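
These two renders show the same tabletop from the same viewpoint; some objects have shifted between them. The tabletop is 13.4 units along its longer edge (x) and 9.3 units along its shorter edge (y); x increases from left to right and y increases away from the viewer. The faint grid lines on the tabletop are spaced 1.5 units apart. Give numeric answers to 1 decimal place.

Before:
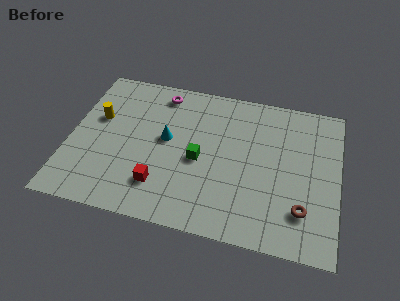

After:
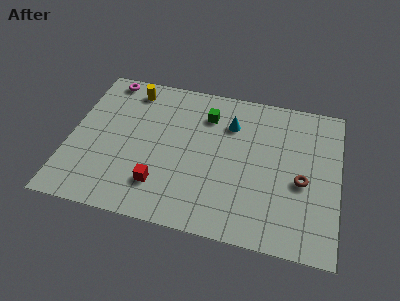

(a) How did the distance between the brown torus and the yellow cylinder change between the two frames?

-1.3

Before: roughly 10.9 units apart; after: 9.6. That's 1.3 units closer together.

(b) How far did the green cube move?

2.9

From (6.5, 4.2) to (6.7, 7.1), the green cube covered √(0.2² + 2.9²) ≈ 2.9 units.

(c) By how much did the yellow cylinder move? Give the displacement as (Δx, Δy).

(1.5, 2.2)

From the two frames, the yellow cylinder sits at roughly (1.3, 5.7) before and (2.8, 7.9) after.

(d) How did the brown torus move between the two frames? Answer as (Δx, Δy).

(-0.1, 1.7)

The brown torus started near (11.7, 2.3) and ended near (11.6, 4.0).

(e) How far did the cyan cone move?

3.5

From (4.8, 5.1) to (7.9, 6.8), the cyan cone covered √(3.1² + 1.7²) ≈ 3.5 units.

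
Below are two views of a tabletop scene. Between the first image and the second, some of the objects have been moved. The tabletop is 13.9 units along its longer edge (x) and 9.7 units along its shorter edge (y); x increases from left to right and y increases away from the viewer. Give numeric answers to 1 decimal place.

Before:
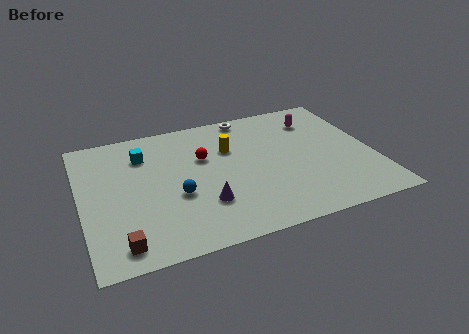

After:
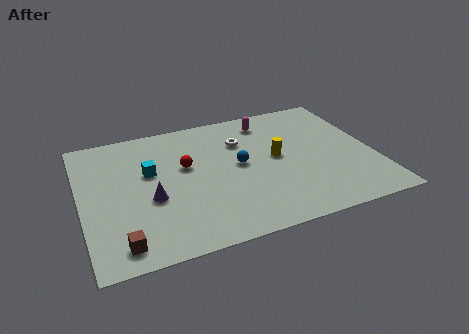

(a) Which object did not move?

the brown cube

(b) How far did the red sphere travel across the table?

1.0

From (5.9, 6.2) to (5.0, 5.8), the red sphere covered √(0.9² + 0.4²) ≈ 1.0 units.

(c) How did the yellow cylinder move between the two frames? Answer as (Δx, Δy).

(2.1, -1.4)

The yellow cylinder was at about (7.2, 6.5) and moved to about (9.3, 5.1).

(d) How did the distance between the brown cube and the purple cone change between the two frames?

-1.2

They were about 4.3 units apart before and 3.1 after — 1.2 units closer together.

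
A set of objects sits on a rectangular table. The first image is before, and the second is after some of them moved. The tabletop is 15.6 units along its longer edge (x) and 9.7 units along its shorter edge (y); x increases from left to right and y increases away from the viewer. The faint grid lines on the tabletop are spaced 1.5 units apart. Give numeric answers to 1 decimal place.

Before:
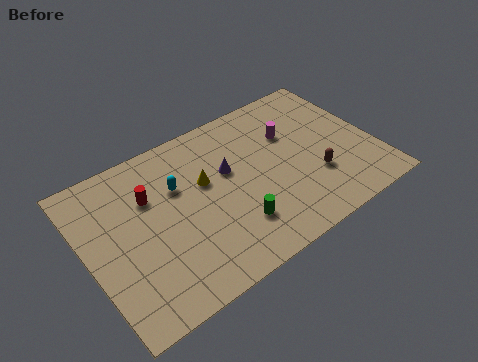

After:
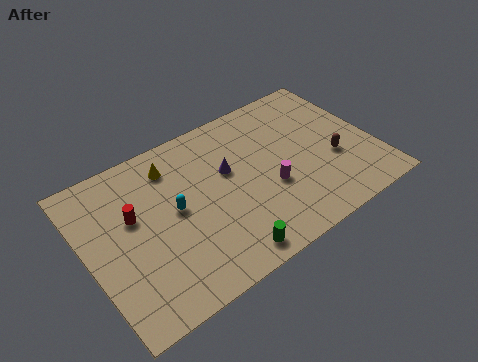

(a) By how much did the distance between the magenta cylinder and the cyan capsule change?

-1.1

The distance was about 6.3 in the first image and 5.2 in the second, so they moved 1.1 units closer together.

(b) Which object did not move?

the purple cone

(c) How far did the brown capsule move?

1.3

The brown capsule moved from about (12.1, 3.1) to (13.3, 3.7), a distance of √(1.2² + 0.6²) ≈ 1.3.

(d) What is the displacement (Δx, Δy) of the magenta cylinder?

(-1.7, -2.8)

The magenta cylinder was at about (11.4, 6.5) and moved to about (9.7, 3.7).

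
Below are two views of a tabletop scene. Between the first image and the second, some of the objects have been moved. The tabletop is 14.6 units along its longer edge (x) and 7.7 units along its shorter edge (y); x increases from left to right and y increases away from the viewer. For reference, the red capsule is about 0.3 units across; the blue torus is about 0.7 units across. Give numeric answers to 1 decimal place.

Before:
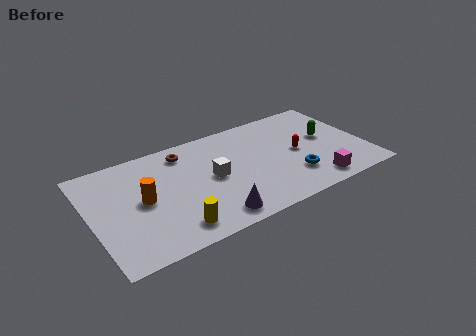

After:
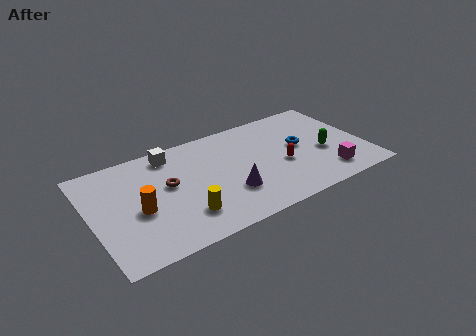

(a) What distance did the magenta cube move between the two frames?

0.9

The magenta cube moved from about (11.5, 1.1) to (12.3, 1.5), a distance of √(0.8² + 0.4²) ≈ 0.9.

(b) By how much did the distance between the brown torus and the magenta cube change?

+0.5

The distance was about 8.2 in the first image and 8.7 in the second, so they moved 0.5 units further apart.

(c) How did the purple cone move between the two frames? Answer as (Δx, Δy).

(1.1, 1.3)

From the two frames, the purple cone sits at roughly (6.0, 1.1) before and (7.1, 2.4) after.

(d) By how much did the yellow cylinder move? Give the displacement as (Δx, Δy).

(0.6, 0.6)

The yellow cylinder started near (4.0, 1.3) and ended near (4.6, 1.9).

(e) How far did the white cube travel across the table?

3.3

The white cube moved from about (6.4, 3.9) to (4.5, 6.6), a distance of √(1.9² + 2.7²) ≈ 3.3.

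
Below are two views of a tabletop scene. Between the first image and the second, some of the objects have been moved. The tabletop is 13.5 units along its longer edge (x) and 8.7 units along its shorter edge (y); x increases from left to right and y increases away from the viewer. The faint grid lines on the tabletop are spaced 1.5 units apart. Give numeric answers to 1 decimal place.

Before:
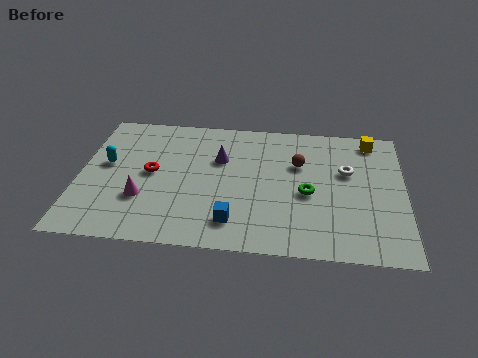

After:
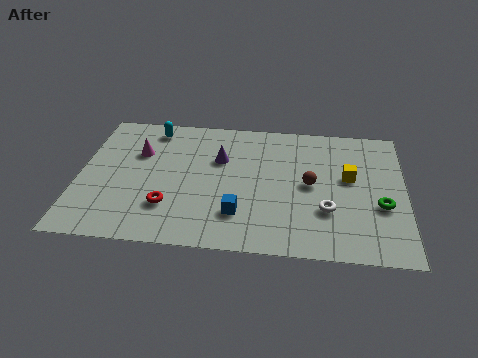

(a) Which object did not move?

the purple cone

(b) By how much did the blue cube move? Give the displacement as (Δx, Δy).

(0.2, 0.5)

The blue cube was at about (6.5, 1.7) and moved to about (6.7, 2.2).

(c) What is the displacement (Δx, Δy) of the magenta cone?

(-0.3, 3.0)

The magenta cone was at about (2.7, 2.8) and moved to about (2.4, 5.8).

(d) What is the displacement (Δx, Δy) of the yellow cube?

(-0.9, -2.6)

The yellow cube started near (12.1, 7.6) and ended near (11.2, 5.0).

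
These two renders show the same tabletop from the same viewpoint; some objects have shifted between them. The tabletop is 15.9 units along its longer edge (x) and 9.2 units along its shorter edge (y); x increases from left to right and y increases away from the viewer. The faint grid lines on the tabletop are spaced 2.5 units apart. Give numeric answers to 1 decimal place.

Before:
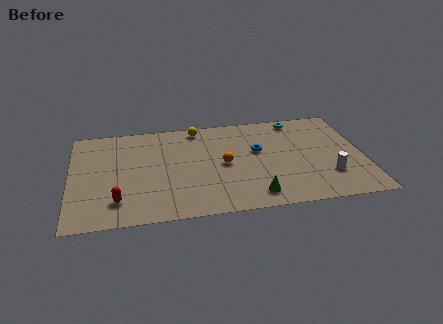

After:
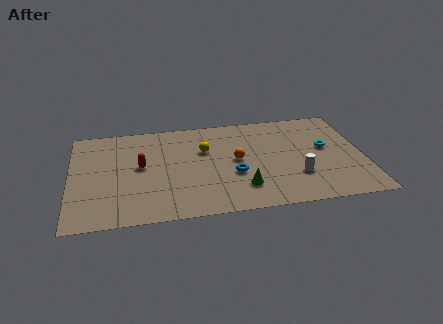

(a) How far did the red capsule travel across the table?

3.3

The red capsule moved from about (2.5, 2.0) to (3.8, 5.0), a distance of √(1.3² + 3.0²) ≈ 3.3.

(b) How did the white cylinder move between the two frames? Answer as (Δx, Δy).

(-1.7, 0.2)

The white cylinder started near (13.9, 2.6) and ended near (12.2, 2.8).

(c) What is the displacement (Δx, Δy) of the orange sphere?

(0.7, 0.3)

From the two frames, the orange sphere sits at roughly (8.3, 4.5) before and (9.0, 4.8) after.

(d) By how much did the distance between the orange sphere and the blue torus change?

-0.8

Before: roughly 2.1 units apart; after: 1.3. That's 0.8 units closer together.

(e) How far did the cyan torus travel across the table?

3.3

The cyan torus was near (12.5, 8.2) before and (13.9, 5.2) after, so it travelled √(1.4² + 3.0²) ≈ 3.3 units.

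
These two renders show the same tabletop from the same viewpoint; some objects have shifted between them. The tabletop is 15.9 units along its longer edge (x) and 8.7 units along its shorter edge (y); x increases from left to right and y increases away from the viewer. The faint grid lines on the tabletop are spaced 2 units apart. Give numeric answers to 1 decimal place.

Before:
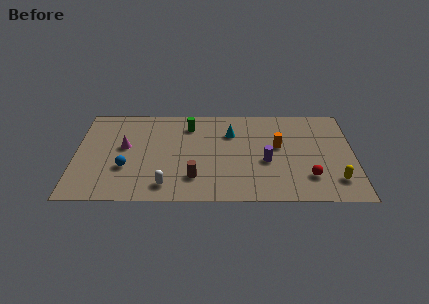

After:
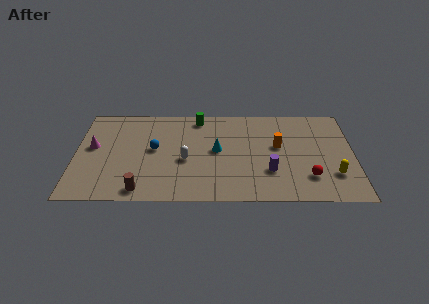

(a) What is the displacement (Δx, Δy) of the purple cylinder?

(0.2, -0.9)

The purple cylinder was at about (10.9, 3.6) and moved to about (11.1, 2.7).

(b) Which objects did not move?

the red sphere and the orange cylinder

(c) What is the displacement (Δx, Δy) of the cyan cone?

(-0.8, -1.6)

The cyan cone started near (8.9, 6.2) and ended near (8.1, 4.6).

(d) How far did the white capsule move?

2.5

The white capsule was near (5.2, 1.4) before and (6.3, 3.7) after, so it travelled √(1.1² + 2.3²) ≈ 2.5 units.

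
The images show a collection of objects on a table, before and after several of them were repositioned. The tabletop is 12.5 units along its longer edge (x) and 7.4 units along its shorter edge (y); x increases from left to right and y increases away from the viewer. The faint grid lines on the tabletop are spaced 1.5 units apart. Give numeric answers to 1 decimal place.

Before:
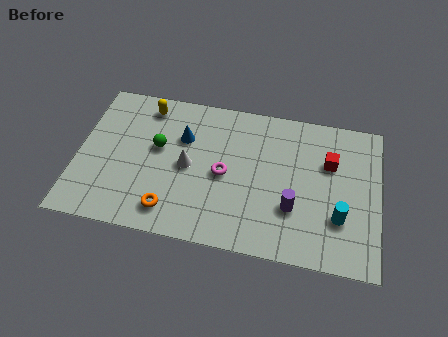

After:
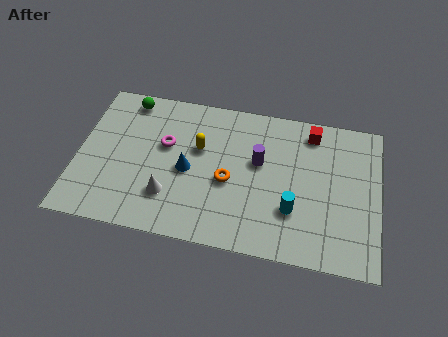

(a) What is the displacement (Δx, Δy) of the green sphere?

(-1.4, 2.2)

From the two frames, the green sphere sits at roughly (3.3, 4.3) before and (1.9, 6.5) after.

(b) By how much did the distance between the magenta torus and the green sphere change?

-0.3

Before: roughly 2.9 units apart; after: 2.6. That's 0.3 units closer together.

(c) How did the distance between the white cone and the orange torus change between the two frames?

+0.3

Before: roughly 2.4 units apart; after: 2.7. That's 0.3 units further apart.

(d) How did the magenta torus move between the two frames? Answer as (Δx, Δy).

(-2.5, 1.0)

The magenta torus started near (6.1, 3.5) and ended near (3.6, 4.5).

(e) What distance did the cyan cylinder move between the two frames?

1.9

The cyan cylinder moved from about (10.9, 2.3) to (9.0, 2.3), a distance of √(1.9² + 0.0²) ≈ 1.9.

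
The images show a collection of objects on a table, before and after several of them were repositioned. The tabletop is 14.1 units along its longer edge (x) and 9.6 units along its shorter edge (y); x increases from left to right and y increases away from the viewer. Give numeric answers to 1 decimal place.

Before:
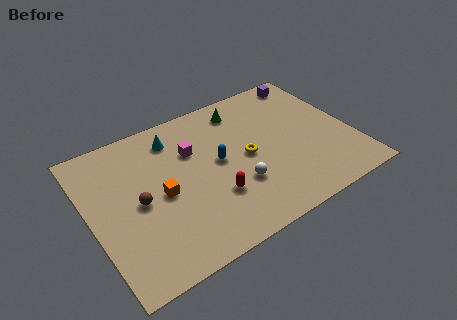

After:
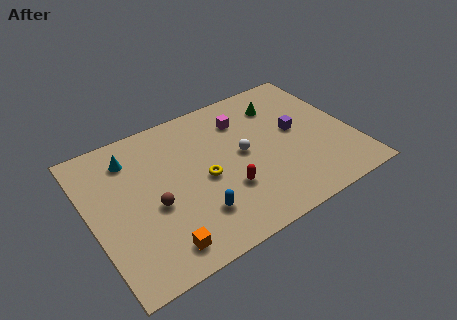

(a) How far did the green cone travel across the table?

2.1

The green cone was near (8.7, 8.0) before and (10.7, 7.4) after, so it travelled √(2.0² + 0.6²) ≈ 2.1 units.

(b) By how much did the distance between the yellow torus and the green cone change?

+2.3

Before: roughly 3.3 units apart; after: 5.6. That's 2.3 units further apart.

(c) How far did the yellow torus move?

2.4

The yellow torus was near (8.4, 4.7) before and (6.0, 4.4) after, so it travelled √(2.4² + 0.3²) ≈ 2.4 units.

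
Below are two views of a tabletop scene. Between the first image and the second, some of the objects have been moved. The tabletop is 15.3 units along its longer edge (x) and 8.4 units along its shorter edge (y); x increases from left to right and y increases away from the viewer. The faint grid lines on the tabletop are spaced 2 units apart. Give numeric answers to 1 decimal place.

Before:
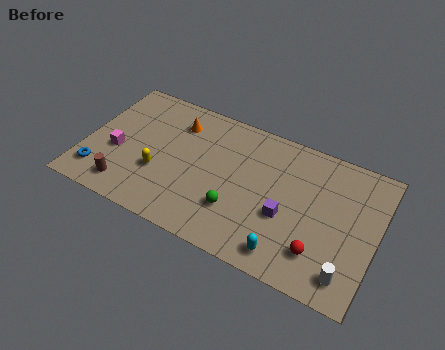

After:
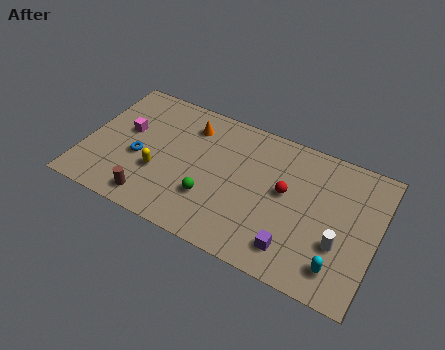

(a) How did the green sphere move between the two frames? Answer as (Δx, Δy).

(-1.4, 0.1)

The green sphere started near (8.2, 2.5) and ended near (6.8, 2.6).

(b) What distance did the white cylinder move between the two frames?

1.6

The white cylinder moved from about (14.1, 1.4) to (13.5, 2.9), a distance of √(0.6² + 1.5²) ≈ 1.6.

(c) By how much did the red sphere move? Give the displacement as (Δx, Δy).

(-2.1, 2.7)

The red sphere started near (12.6, 2.0) and ended near (10.5, 4.7).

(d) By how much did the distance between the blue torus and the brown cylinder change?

+1.0

Before: roughly 1.5 units apart; after: 2.5. That's 1.0 units further apart.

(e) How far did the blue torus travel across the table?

2.6

From (1.0, 1.7) to (2.9, 3.5), the blue torus covered √(1.9² + 1.8²) ≈ 2.6 units.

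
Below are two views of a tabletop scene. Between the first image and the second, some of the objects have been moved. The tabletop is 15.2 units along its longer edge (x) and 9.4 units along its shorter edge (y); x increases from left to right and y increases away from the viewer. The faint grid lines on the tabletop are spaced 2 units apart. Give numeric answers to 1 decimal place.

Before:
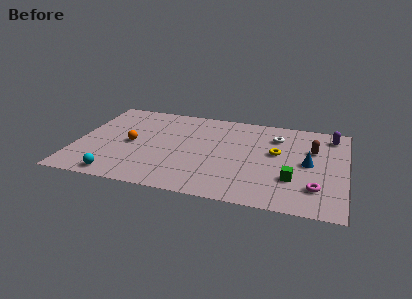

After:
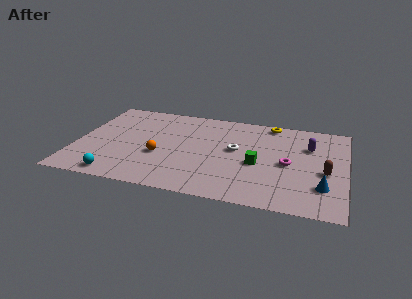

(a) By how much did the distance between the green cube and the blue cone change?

+2.0

They were about 2.0 units apart before and 4.0 after — 2.0 units further apart.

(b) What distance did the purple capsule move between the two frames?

1.8

From (14.3, 7.9) to (13.1, 6.5), the purple capsule covered √(1.2² + 1.4²) ≈ 1.8 units.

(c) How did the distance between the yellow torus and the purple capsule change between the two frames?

-0.9

Before: roughly 3.9 units apart; after: 3.0. That's 0.9 units closer together.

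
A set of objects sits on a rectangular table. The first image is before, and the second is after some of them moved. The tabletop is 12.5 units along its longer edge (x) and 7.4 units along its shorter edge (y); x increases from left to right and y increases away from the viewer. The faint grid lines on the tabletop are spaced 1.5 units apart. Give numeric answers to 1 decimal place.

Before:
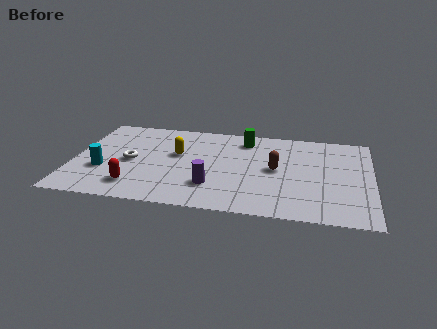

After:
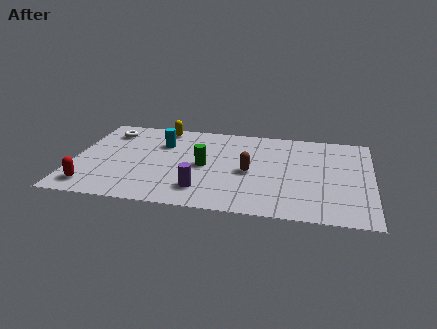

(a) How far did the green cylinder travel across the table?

3.0

The green cylinder was near (7.1, 6.1) before and (5.5, 3.6) after, so it travelled √(1.6² + 2.5²) ≈ 3.0 units.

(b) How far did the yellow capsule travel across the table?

2.3

The yellow capsule moved from about (4.3, 4.4) to (3.5, 6.6), a distance of √(0.8² + 2.2²) ≈ 2.3.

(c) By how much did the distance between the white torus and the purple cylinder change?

+2.2

Before: roughly 3.8 units apart; after: 6.0. That's 2.2 units further apart.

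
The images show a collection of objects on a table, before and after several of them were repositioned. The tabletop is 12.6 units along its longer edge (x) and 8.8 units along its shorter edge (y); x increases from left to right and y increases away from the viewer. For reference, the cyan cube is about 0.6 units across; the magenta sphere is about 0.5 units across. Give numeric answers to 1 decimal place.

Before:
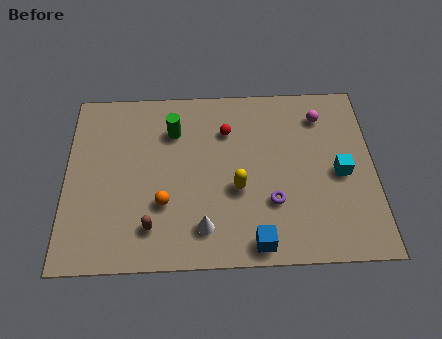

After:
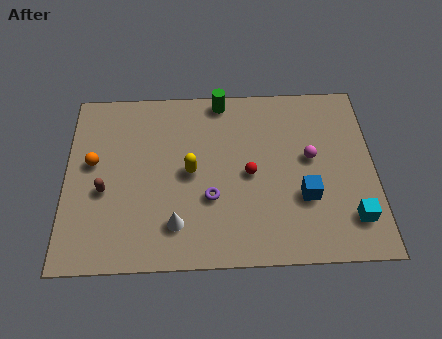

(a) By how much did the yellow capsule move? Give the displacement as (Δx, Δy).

(-1.9, 0.9)

The yellow capsule was at about (7.0, 3.5) and moved to about (5.1, 4.4).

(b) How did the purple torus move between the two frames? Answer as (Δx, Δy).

(-2.5, 0.3)

The purple torus was at about (8.4, 2.8) and moved to about (5.9, 3.1).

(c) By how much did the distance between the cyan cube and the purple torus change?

+2.7

Before: roughly 3.1 units apart; after: 5.8. That's 2.7 units further apart.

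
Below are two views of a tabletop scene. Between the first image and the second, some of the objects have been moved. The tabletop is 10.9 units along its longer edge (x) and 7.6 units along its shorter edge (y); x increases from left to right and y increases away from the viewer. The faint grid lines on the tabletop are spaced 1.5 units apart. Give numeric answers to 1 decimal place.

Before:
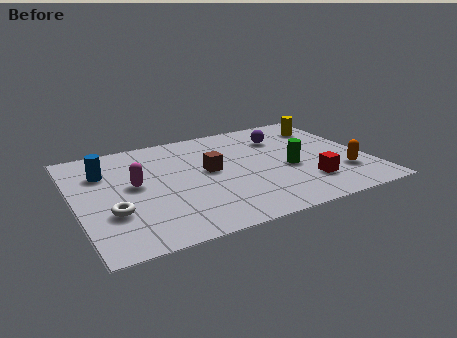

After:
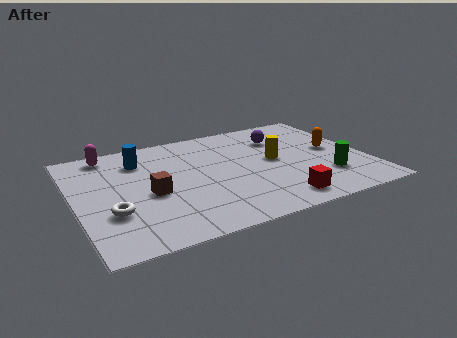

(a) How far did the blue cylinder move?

1.5

The blue cylinder was near (1.2, 5.4) before and (2.6, 5.8) after, so it travelled √(1.4² + 0.4²) ≈ 1.5 units.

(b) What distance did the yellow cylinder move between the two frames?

3.0

From (9.8, 5.9) to (7.5, 4.0), the yellow cylinder covered √(2.3² + 1.9²) ≈ 3.0 units.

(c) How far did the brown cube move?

2.4

From (5.0, 4.1) to (2.7, 3.3), the brown cube covered √(2.3² + 0.8²) ≈ 2.4 units.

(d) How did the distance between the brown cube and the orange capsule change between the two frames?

+1.9

The distance was about 5.2 in the first image and 7.1 in the second, so they moved 1.9 units further apart.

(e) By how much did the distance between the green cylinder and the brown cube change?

+3.6

They were about 3.0 units apart before and 6.6 after — 3.6 units further apart.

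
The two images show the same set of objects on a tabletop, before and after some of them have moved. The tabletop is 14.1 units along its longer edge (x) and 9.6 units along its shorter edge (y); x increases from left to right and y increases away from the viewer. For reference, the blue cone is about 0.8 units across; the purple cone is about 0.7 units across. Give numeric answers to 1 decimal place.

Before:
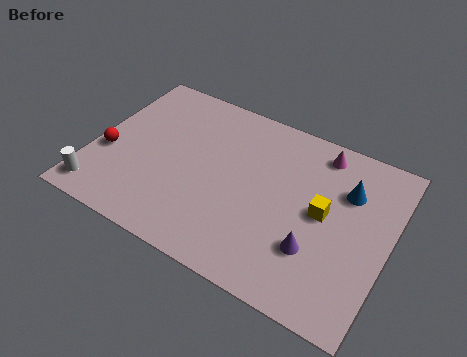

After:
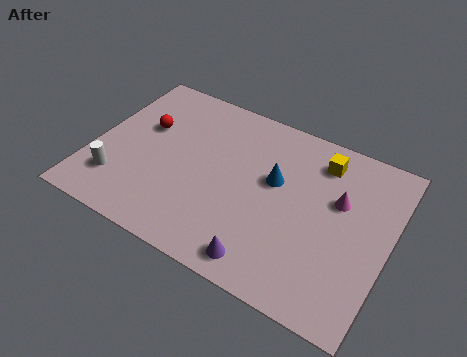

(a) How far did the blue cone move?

3.4

The blue cone was near (11.9, 6.7) before and (8.6, 5.7) after, so it travelled √(3.3² + 1.0²) ≈ 3.4 units.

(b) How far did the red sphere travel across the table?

2.7

The red sphere moved from about (0.8, 3.7) to (2.2, 6.0), a distance of √(1.4² + 2.3²) ≈ 2.7.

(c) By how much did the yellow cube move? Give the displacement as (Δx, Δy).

(-0.5, 2.8)

From the two frames, the yellow cube sits at roughly (11.0, 5.0) before and (10.5, 7.8) after.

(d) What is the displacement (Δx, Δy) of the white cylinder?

(0.7, 1.0)

The white cylinder started near (0.8, 1.3) and ended near (1.5, 2.3).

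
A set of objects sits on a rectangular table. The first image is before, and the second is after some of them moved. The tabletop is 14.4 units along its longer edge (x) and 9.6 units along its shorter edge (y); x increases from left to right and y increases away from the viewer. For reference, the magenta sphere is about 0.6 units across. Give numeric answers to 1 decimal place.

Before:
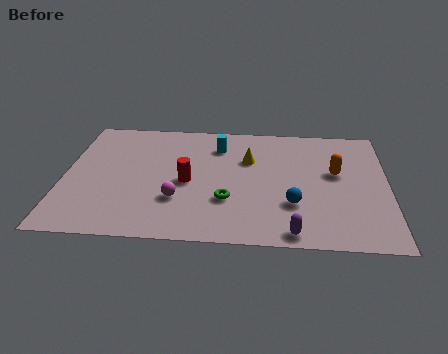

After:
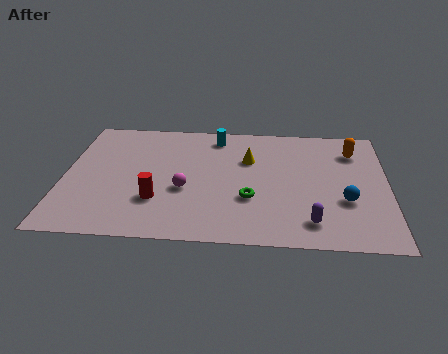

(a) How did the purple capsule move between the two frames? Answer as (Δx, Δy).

(0.8, 0.8)

The purple capsule was at about (10.2, 0.9) and moved to about (11.0, 1.7).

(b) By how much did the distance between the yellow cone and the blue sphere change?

+1.3

They were about 3.9 units apart before and 5.2 after — 1.3 units further apart.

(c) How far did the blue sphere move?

2.3

From (10.2, 3.0) to (12.5, 3.4), the blue sphere covered √(2.3² + 0.4²) ≈ 2.3 units.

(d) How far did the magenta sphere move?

0.9

From (5.1, 3.0) to (5.4, 3.8), the magenta sphere covered √(0.3² + 0.8²) ≈ 0.9 units.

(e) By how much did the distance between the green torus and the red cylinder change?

+1.9

Before: roughly 2.2 units apart; after: 4.1. That's 1.9 units further apart.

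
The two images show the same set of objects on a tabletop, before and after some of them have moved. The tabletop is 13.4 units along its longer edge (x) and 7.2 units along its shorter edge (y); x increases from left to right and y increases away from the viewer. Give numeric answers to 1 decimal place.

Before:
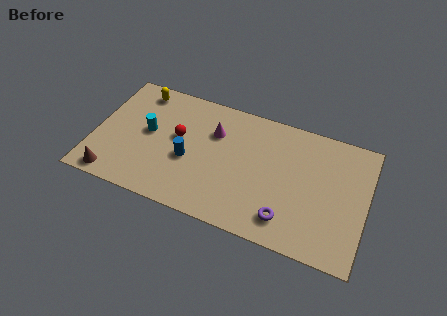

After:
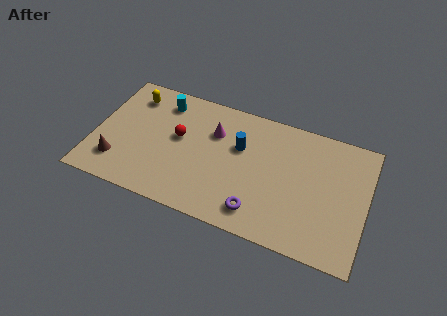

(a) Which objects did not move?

the red sphere and the magenta cone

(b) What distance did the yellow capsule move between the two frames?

0.5

The yellow capsule was near (1.9, 6.2) before and (1.6, 5.8) after, so it travelled √(0.3² + 0.4²) ≈ 0.5 units.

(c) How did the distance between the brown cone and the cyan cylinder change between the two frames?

+1.2

The distance was about 3.4 in the first image and 4.6 in the second, so they moved 1.2 units further apart.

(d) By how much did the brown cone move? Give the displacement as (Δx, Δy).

(0.1, 0.9)

From the two frames, the brown cone sits at roughly (1.2, 0.8) before and (1.3, 1.7) after.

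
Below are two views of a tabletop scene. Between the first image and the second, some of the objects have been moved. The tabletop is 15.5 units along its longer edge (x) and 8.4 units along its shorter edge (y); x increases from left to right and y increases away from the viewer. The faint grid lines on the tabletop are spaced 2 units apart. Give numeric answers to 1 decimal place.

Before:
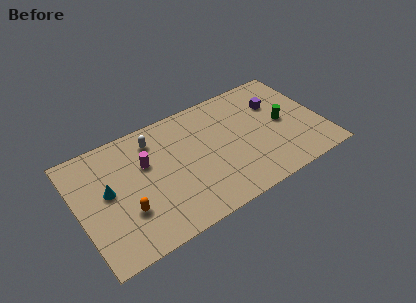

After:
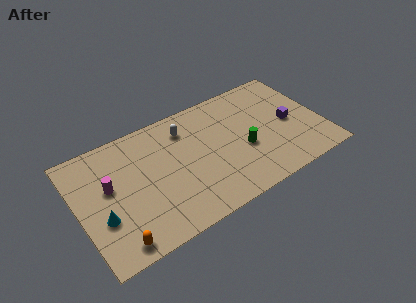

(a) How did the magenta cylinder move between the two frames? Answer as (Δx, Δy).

(-2.4, -0.5)

From the two frames, the magenta cylinder sits at roughly (4.4, 5.4) before and (2.0, 4.9) after.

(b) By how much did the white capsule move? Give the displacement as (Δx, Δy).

(2.0, -0.2)

From the two frames, the white capsule sits at roughly (5.1, 6.8) before and (7.1, 6.6) after.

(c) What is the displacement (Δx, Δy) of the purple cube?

(0.6, -1.8)

From the two frames, the purple cube sits at roughly (12.9, 5.8) before and (13.5, 4.0) after.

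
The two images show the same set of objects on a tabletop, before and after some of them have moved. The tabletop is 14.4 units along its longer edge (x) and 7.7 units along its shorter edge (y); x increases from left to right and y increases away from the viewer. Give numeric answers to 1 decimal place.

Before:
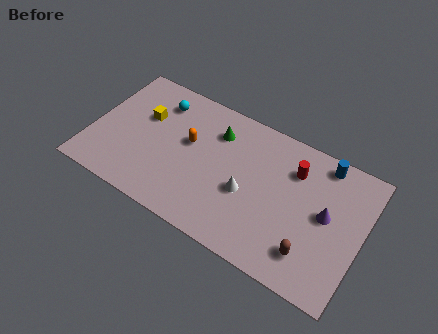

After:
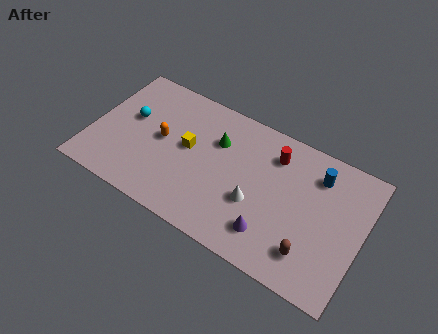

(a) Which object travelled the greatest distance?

the purple cone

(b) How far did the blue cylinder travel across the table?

0.8

The blue cylinder moved from about (12.0, 6.8) to (11.8, 6.0), a distance of √(0.2² + 0.8²) ≈ 0.8.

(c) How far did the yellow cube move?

2.6

The yellow cube moved from about (2.6, 4.9) to (5.1, 4.2), a distance of √(2.5² + 0.7²) ≈ 2.6.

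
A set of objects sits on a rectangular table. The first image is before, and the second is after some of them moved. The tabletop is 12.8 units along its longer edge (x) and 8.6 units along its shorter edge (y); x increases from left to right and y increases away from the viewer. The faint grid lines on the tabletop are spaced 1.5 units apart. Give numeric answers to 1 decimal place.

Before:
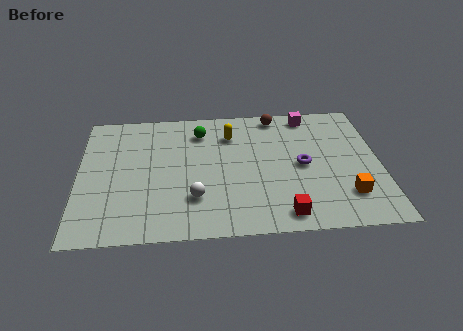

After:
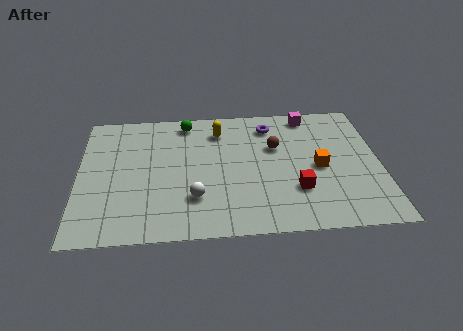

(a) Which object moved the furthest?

the purple torus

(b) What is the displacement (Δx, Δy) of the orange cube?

(-1.1, 1.9)

The orange cube was at about (11.3, 2.1) and moved to about (10.2, 4.0).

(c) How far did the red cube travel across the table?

1.6

From (8.6, 1.1) to (9.2, 2.6), the red cube covered √(0.6² + 1.5²) ≈ 1.6 units.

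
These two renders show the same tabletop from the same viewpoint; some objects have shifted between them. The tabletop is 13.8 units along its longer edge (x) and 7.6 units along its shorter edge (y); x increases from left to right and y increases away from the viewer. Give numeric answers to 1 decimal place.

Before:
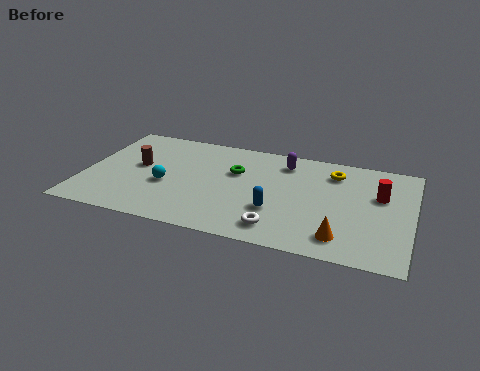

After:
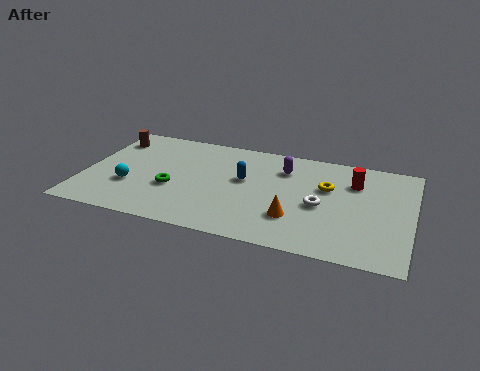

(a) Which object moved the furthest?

the green torus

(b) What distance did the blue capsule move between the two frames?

2.4

The blue capsule moved from about (8.2, 2.5) to (6.7, 4.4), a distance of √(1.5² + 1.9²) ≈ 2.4.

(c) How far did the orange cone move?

2.2

The orange cone was near (11.0, 1.4) before and (9.0, 2.2) after, so it travelled √(2.0² + 0.8²) ≈ 2.2 units.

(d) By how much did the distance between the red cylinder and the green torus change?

+1.8

They were about 6.1 units apart before and 7.9 after — 1.8 units further apart.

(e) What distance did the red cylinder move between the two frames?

1.3

The red cylinder was near (12.4, 4.8) before and (11.3, 5.5) after, so it travelled √(1.1² + 0.7²) ≈ 1.3 units.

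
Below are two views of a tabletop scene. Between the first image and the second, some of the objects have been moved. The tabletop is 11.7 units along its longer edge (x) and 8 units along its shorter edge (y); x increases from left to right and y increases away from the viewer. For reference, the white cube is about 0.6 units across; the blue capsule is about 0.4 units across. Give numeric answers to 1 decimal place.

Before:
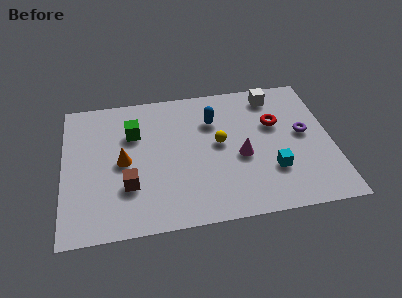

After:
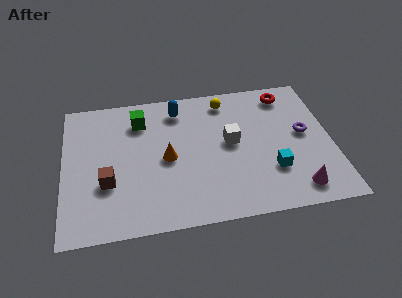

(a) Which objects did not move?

the cyan cube and the purple torus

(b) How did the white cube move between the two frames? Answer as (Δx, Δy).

(-2.0, -2.5)

The white cube started near (9.3, 6.8) and ended near (7.3, 4.3).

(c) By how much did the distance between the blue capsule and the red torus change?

+2.0

The distance was about 2.8 in the first image and 4.8 in the second, so they moved 2.0 units further apart.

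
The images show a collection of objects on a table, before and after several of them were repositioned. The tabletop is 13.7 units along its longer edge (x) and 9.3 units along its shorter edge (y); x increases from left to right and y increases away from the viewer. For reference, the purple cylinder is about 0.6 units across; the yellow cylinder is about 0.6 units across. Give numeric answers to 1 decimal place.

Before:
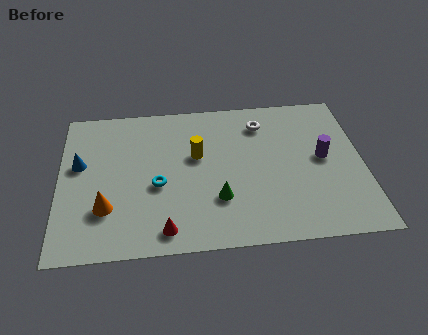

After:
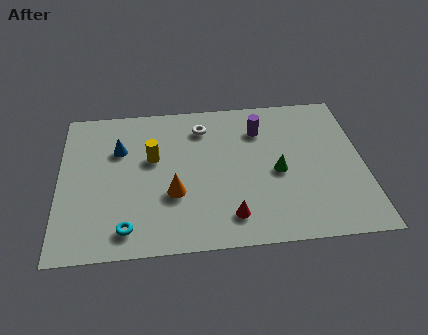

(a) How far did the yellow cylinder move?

2.0

The yellow cylinder was near (6.2, 5.6) before and (4.2, 5.6) after, so it travelled √(2.0² + 0.0²) ≈ 2.0 units.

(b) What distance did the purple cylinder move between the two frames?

3.5

From (11.9, 4.9) to (9.1, 7.0), the purple cylinder covered √(2.8² + 2.1²) ≈ 3.5 units.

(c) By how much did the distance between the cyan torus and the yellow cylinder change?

+1.9

Before: roughly 2.5 units apart; after: 4.4. That's 1.9 units further apart.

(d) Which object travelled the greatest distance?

the purple cylinder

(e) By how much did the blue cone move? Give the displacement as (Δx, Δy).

(1.8, 0.8)

The blue cone started near (0.9, 5.5) and ended near (2.7, 6.3).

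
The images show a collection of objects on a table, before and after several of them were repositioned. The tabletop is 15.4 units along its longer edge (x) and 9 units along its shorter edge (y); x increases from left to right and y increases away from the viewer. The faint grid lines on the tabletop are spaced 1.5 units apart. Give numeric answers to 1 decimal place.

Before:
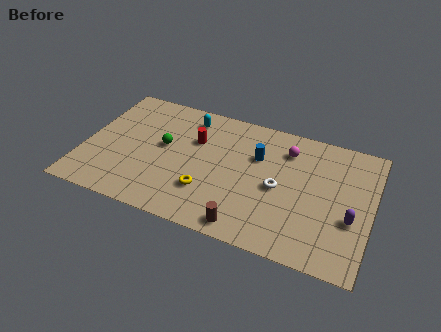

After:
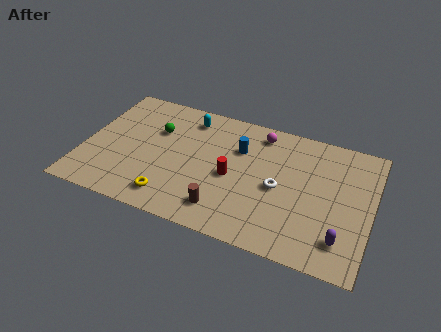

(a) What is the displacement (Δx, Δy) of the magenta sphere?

(-1.5, 0.7)

From the two frames, the magenta sphere sits at roughly (10.7, 7.0) before and (9.2, 7.7) after.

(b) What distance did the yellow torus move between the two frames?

2.1

From (6.8, 2.6) to (5.0, 1.5), the yellow torus covered √(1.8² + 1.1²) ≈ 2.1 units.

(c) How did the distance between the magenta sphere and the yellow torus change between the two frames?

+1.6

They were about 5.9 units apart before and 7.5 after — 1.6 units further apart.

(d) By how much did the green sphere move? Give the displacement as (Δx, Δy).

(-0.5, 1.0)

The green sphere started near (4.2, 5.0) and ended near (3.7, 6.0).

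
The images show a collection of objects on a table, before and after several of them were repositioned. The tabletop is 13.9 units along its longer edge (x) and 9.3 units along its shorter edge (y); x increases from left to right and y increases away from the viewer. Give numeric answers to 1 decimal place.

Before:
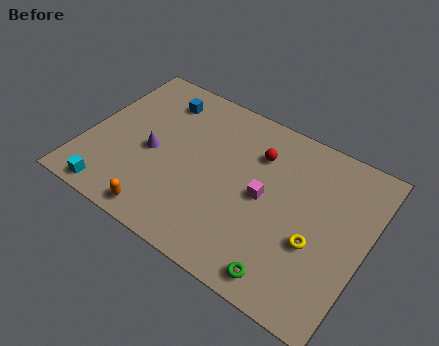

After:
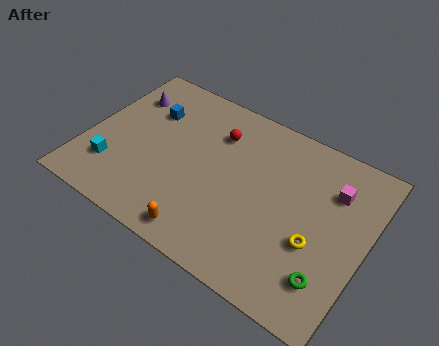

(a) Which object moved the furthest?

the magenta cube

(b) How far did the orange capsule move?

2.1

The orange capsule moved from about (4.4, 1.0) to (6.5, 1.1), a distance of √(2.1² + 0.1²) ≈ 2.1.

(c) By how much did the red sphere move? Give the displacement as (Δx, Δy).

(-2.1, 0.1)

From the two frames, the red sphere sits at roughly (8.2, 6.8) before and (6.1, 6.9) after.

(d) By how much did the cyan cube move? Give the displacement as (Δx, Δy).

(-0.3, 1.5)

The cyan cube was at about (1.9, 0.9) and moved to about (1.6, 2.4).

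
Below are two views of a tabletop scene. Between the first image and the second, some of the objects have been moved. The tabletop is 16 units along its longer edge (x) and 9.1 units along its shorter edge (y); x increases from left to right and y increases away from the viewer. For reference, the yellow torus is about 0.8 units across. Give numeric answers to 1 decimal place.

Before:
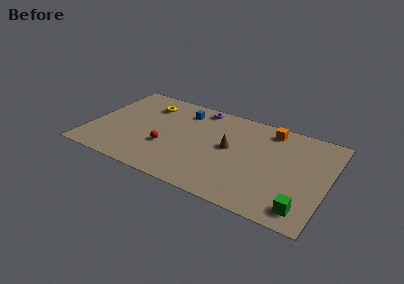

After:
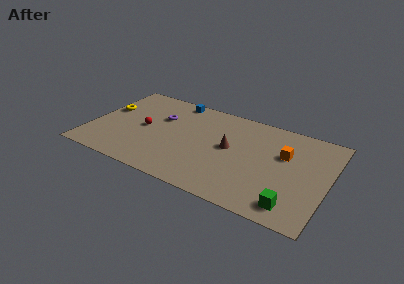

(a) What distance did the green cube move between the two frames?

0.7

The green cube moved from about (14.7, 1.4) to (14.0, 1.4), a distance of √(0.7² + 0.0²) ≈ 0.7.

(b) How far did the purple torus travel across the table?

3.2

From (6.9, 8.1) to (4.5, 6.0), the purple torus covered √(2.4² + 2.1²) ≈ 3.2 units.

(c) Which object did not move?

the brown cone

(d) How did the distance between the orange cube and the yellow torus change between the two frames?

+3.8

Before: roughly 8.3 units apart; after: 12.1. That's 3.8 units further apart.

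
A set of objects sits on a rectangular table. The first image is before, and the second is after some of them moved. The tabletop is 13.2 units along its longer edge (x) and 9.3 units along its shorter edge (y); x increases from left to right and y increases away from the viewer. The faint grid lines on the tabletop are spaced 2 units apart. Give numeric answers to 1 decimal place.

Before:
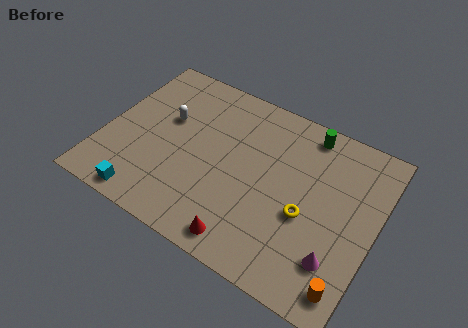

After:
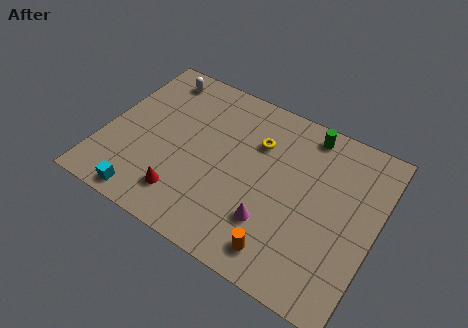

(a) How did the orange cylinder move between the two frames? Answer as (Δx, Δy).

(-3.2, 0.1)

The orange cylinder started near (12.4, 1.3) and ended near (9.2, 1.4).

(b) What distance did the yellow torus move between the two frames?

3.9

The yellow torus was near (10.0, 3.8) before and (7.2, 6.5) after, so it travelled √(2.8² + 2.7²) ≈ 3.9 units.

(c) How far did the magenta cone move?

3.2

The magenta cone was near (11.7, 2.3) before and (8.5, 2.6) after, so it travelled √(3.2² + 0.3²) ≈ 3.2 units.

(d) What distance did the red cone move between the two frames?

3.3

The red cone moved from about (7.5, 1.1) to (4.3, 1.9), a distance of √(3.2² + 0.8²) ≈ 3.3.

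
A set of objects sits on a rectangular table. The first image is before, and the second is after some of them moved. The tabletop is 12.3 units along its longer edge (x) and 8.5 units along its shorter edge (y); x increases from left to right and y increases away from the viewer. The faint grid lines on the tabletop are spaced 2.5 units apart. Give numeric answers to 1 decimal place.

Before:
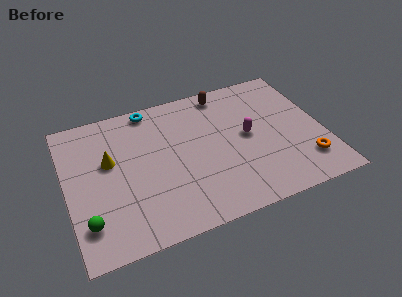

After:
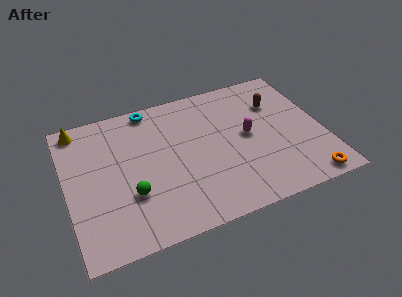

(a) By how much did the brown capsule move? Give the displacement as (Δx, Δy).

(2.4, -1.5)

From the two frames, the brown capsule sits at roughly (7.9, 7.5) before and (10.3, 6.0) after.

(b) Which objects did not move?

the magenta capsule and the cyan torus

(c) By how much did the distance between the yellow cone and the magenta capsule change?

+1.9

Before: roughly 6.6 units apart; after: 8.5. That's 1.9 units further apart.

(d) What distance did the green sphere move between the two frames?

2.3

The green sphere moved from about (0.8, 1.9) to (2.9, 2.8), a distance of √(2.1² + 0.9²) ≈ 2.3.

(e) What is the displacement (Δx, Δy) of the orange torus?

(-0.1, -1.1)

The orange torus was at about (11.2, 1.9) and moved to about (11.1, 0.8).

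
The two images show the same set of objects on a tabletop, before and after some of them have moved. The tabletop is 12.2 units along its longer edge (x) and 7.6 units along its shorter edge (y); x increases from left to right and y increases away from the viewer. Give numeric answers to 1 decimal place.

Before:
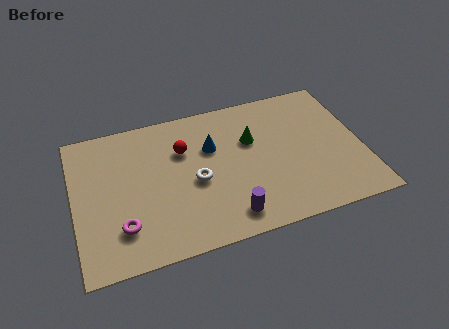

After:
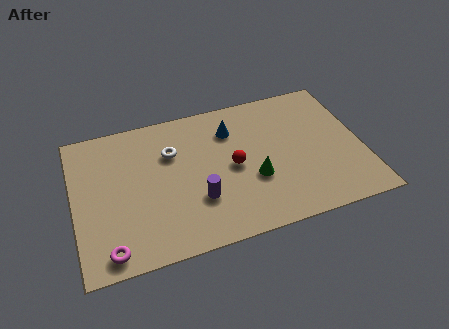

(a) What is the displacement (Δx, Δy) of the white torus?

(-0.9, 1.8)

The white torus started near (5.1, 3.4) and ended near (4.2, 5.2).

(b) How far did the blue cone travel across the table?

1.1

The blue cone was near (5.9, 5.0) before and (6.8, 5.7) after, so it travelled √(0.9² + 0.7²) ≈ 1.1 units.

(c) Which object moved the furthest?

the red sphere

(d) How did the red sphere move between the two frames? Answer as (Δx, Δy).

(2.0, -1.5)

From the two frames, the red sphere sits at roughly (4.7, 5.2) before and (6.7, 3.7) after.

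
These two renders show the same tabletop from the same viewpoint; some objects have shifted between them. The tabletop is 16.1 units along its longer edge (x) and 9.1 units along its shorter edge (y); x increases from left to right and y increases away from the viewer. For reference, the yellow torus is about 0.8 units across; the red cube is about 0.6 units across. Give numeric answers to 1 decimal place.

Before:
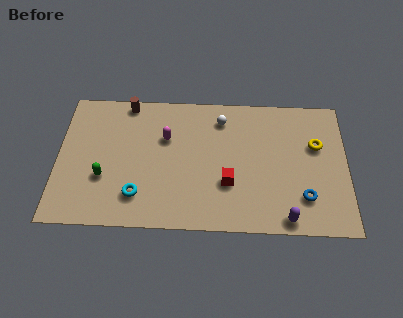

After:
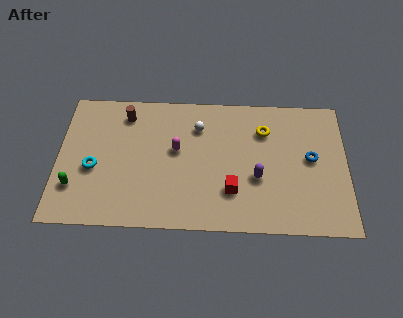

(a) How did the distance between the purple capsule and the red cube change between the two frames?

-2.2

They were about 3.9 units apart before and 1.7 after — 2.2 units closer together.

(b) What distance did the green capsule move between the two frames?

1.7

From (2.6, 3.2) to (1.0, 2.5), the green capsule covered √(1.6² + 0.7²) ≈ 1.7 units.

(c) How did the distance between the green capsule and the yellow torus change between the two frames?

-0.8

The distance was about 12.1 in the first image and 11.3 in the second, so they moved 0.8 units closer together.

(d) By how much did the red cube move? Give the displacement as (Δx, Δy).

(0.2, -0.5)

The red cube was at about (9.5, 3.1) and moved to about (9.7, 2.6).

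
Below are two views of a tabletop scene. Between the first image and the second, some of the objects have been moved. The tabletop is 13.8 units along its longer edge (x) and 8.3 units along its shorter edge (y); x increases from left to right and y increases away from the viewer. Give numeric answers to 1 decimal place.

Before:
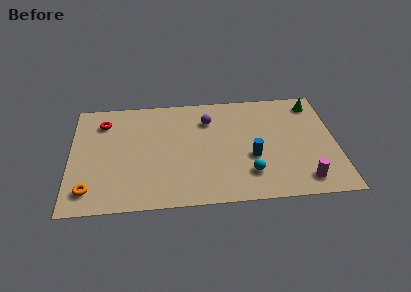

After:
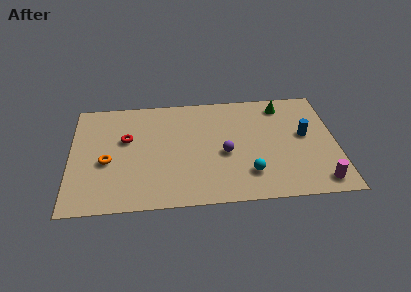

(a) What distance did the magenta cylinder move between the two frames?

0.8

From (12.0, 1.3) to (12.8, 1.1), the magenta cylinder covered √(0.8² + 0.2²) ≈ 0.8 units.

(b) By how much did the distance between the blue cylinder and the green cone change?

-2.5

Before: roughly 5.1 units apart; after: 2.6. That's 2.5 units closer together.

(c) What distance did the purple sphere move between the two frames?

2.7

From (7.2, 6.2) to (8.0, 3.6), the purple sphere covered √(0.8² + 2.6²) ≈ 2.7 units.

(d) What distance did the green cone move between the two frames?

1.7

The green cone moved from about (12.8, 7.0) to (11.1, 7.0), a distance of √(1.7² + 0.0²) ≈ 1.7.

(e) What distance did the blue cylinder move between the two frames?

3.1

The blue cylinder was near (9.4, 3.2) before and (12.2, 4.6) after, so it travelled √(2.8² + 1.4²) ≈ 3.1 units.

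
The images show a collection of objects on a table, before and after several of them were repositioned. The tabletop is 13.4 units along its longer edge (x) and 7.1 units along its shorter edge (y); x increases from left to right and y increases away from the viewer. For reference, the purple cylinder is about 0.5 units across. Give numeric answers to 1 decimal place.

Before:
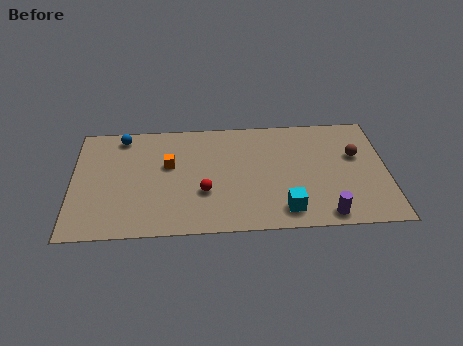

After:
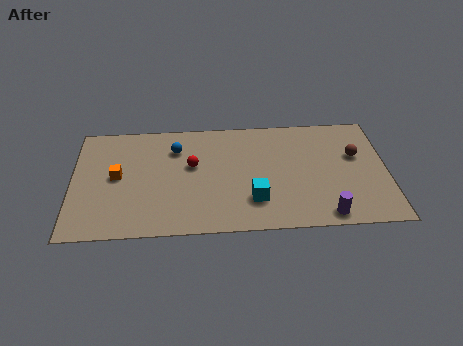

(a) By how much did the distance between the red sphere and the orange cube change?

+0.9

They were about 2.3 units apart before and 3.2 after — 0.9 units further apart.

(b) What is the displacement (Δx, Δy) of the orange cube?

(-2.2, -0.6)

The orange cube was at about (4.1, 4.3) and moved to about (1.9, 3.7).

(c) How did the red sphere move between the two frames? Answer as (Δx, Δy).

(-0.5, 1.7)

The red sphere was at about (5.6, 2.5) and moved to about (5.1, 4.2).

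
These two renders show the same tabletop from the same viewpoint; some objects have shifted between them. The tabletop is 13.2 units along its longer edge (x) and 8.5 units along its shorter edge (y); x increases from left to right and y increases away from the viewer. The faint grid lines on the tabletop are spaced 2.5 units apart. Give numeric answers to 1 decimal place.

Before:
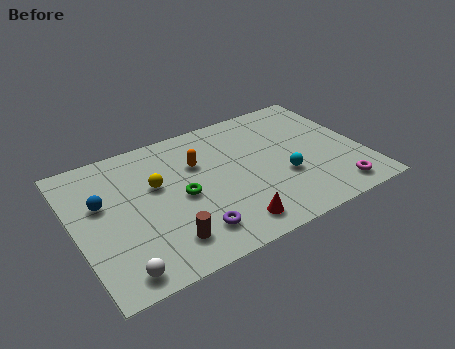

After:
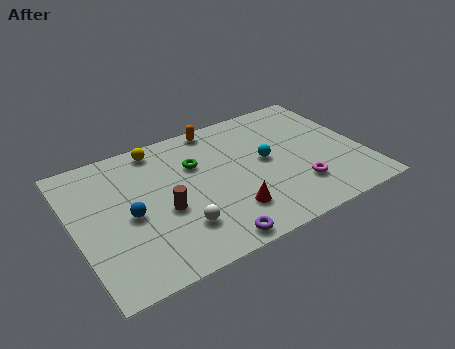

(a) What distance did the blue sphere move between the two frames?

1.7

The blue sphere moved from about (1.3, 5.2) to (2.4, 3.9), a distance of √(1.1² + 1.3²) ≈ 1.7.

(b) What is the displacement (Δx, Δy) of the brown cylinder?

(0.2, 1.8)

The brown cylinder started near (3.7, 1.7) and ended near (3.9, 3.5).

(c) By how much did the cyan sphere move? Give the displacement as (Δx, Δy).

(-0.6, 1.4)

The cyan sphere started near (9.4, 3.1) and ended near (8.8, 4.5).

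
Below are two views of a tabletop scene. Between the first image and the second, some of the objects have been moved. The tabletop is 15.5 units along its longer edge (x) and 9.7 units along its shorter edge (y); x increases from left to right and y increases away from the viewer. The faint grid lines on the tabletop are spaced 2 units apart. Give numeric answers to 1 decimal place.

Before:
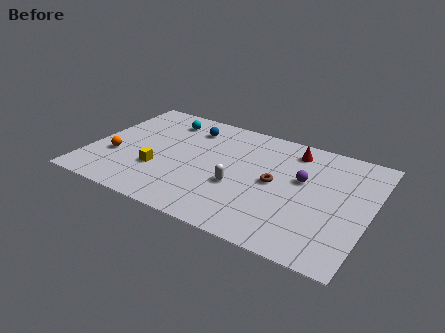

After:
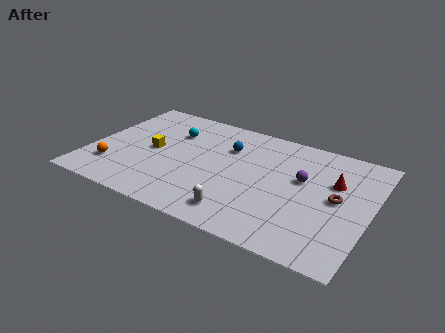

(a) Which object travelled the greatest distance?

the brown torus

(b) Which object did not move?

the purple sphere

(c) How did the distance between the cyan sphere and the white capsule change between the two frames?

+0.6

They were about 6.4 units apart before and 7.0 after — 0.6 units further apart.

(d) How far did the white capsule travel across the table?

2.1

The white capsule moved from about (8.4, 3.7) to (8.8, 1.6), a distance of √(0.4² + 2.1²) ≈ 2.1.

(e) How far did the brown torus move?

3.4

From (10.3, 4.9) to (13.7, 5.0), the brown torus covered √(3.4² + 0.1²) ≈ 3.4 units.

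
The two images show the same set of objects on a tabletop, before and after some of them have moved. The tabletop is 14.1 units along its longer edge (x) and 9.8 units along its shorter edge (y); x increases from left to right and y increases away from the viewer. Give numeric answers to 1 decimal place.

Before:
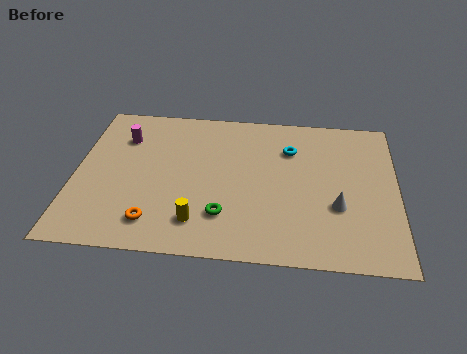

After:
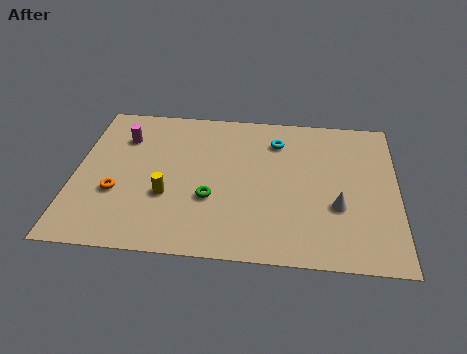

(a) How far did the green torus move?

1.2

The green torus moved from about (6.6, 2.5) to (6.0, 3.5), a distance of √(0.6² + 1.0²) ≈ 1.2.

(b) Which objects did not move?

the magenta cylinder and the white cone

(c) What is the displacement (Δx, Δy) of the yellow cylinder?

(-1.4, 1.5)

From the two frames, the yellow cylinder sits at roughly (5.5, 2.0) before and (4.1, 3.5) after.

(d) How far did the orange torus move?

2.4

From (3.6, 1.8) to (1.9, 3.5), the orange torus covered √(1.7² + 1.7²) ≈ 2.4 units.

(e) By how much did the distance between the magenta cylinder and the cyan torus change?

-0.6

Before: roughly 7.4 units apart; after: 6.8. That's 0.6 units closer together.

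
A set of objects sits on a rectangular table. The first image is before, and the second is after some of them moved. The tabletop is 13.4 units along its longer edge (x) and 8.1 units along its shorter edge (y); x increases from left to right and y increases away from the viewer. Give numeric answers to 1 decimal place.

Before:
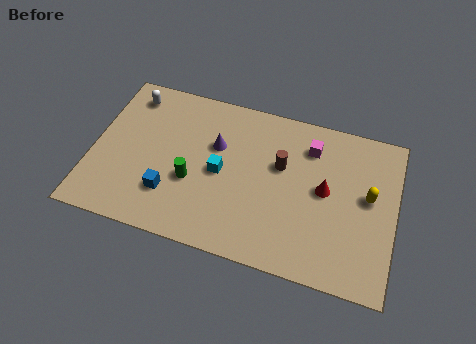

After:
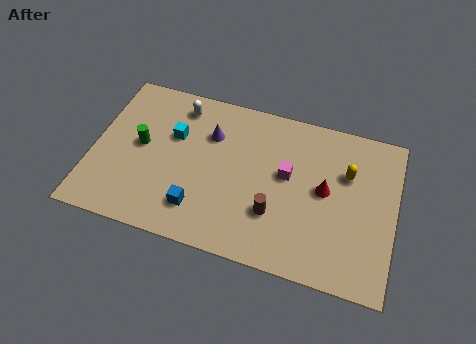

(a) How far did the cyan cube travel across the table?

2.6

The cyan cube was near (5.7, 3.9) before and (3.5, 5.2) after, so it travelled √(2.2² + 1.3²) ≈ 2.6 units.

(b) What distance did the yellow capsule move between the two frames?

1.3

The yellow capsule moved from about (12.2, 4.5) to (11.2, 5.4), a distance of √(1.0² + 0.9²) ≈ 1.3.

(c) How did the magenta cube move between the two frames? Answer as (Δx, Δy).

(-0.9, -1.7)

The magenta cube started near (9.5, 6.3) and ended near (8.6, 4.6).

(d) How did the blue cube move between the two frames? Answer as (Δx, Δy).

(1.3, -0.4)

The blue cube started near (3.6, 2.2) and ended near (4.9, 1.8).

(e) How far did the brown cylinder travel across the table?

2.5

From (8.3, 5.0) to (8.2, 2.5), the brown cylinder covered √(0.1² + 2.5²) ≈ 2.5 units.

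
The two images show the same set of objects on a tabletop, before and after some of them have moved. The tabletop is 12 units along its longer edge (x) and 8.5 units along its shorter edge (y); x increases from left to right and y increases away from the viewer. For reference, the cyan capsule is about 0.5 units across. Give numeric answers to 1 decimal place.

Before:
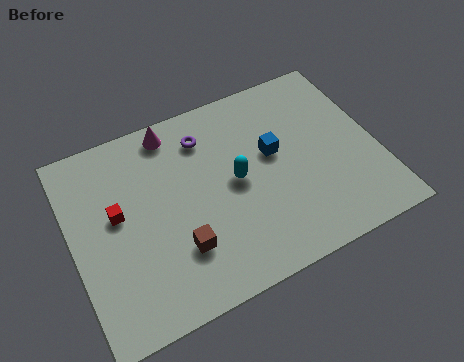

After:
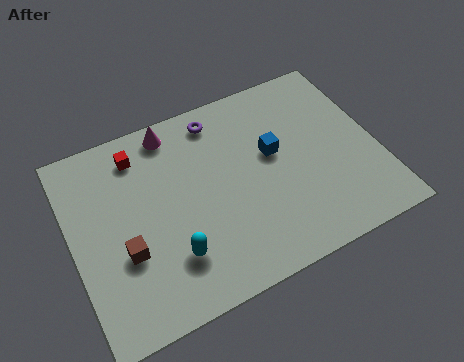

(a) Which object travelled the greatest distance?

the cyan capsule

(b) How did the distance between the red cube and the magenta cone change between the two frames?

-2.2

The distance was about 3.7 in the first image and 1.5 in the second, so they moved 2.2 units closer together.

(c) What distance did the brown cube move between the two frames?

2.1

The brown cube was near (3.9, 2.4) before and (1.9, 3.1) after, so it travelled √(2.0² + 0.7²) ≈ 2.1 units.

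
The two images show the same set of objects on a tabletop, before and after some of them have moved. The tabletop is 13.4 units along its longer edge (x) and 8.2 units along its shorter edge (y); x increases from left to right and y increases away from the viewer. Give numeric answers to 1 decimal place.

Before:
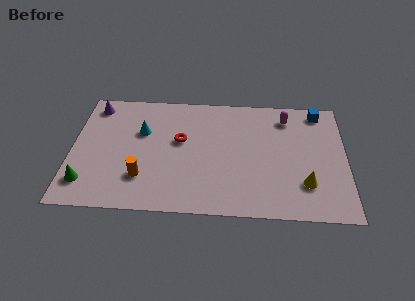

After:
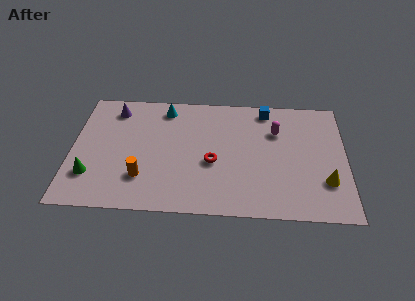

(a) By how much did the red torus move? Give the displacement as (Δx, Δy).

(1.6, -1.4)

The red torus started near (5.3, 4.8) and ended near (6.9, 3.4).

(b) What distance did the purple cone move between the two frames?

1.0

The purple cone was near (1.0, 7.0) before and (2.0, 6.8) after, so it travelled √(1.0² + 0.2²) ≈ 1.0 units.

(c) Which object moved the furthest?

the blue cube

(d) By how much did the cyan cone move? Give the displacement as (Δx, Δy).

(1.1, 1.7)

From the two frames, the cyan cone sits at roughly (3.4, 5.3) before and (4.5, 7.0) after.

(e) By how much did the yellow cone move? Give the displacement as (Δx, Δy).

(1.0, 0.2)

The yellow cone started near (11.4, 2.2) and ended near (12.4, 2.4).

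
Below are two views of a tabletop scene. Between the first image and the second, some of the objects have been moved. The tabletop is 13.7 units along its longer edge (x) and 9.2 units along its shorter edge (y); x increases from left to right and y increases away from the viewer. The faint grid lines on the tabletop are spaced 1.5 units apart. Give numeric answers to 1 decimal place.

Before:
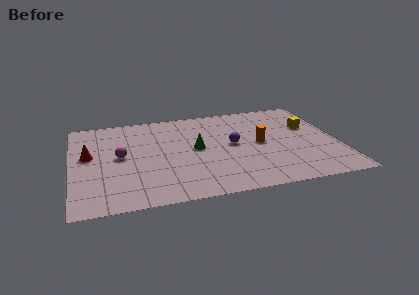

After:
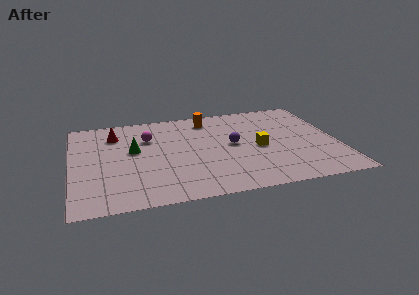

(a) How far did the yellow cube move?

3.2

From (12.4, 5.8) to (9.6, 4.2), the yellow cube covered √(2.8² + 1.6²) ≈ 3.2 units.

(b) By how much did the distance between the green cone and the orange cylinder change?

+1.4

Before: roughly 3.3 units apart; after: 4.7. That's 1.4 units further apart.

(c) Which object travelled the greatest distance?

the orange cylinder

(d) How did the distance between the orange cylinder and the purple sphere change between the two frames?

+1.7

They were about 1.4 units apart before and 3.1 after — 1.7 units further apart.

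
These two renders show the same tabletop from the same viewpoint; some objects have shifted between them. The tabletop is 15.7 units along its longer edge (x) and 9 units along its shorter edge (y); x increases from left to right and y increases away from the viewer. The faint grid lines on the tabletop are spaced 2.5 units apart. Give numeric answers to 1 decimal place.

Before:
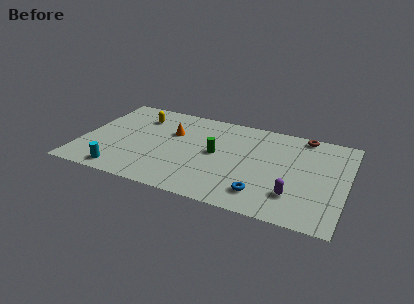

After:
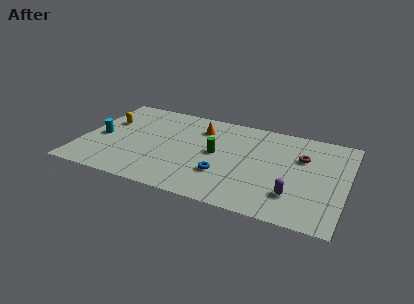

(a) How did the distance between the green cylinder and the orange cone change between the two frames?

-0.5

They were about 3.0 units apart before and 2.5 after — 0.5 units closer together.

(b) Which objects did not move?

the purple capsule and the green cylinder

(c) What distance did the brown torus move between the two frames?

2.2

From (12.9, 8.2) to (13.0, 6.0), the brown torus covered √(0.1² + 2.2²) ≈ 2.2 units.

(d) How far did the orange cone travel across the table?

1.9

From (5.2, 5.9) to (6.8, 6.9), the orange cone covered √(1.6² + 1.0²) ≈ 1.9 units.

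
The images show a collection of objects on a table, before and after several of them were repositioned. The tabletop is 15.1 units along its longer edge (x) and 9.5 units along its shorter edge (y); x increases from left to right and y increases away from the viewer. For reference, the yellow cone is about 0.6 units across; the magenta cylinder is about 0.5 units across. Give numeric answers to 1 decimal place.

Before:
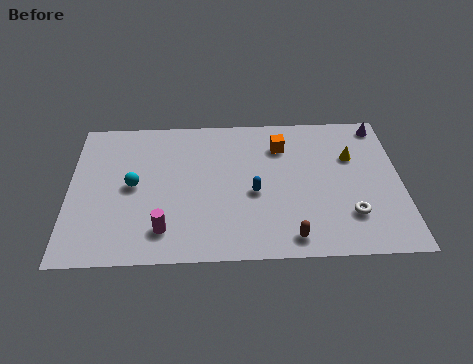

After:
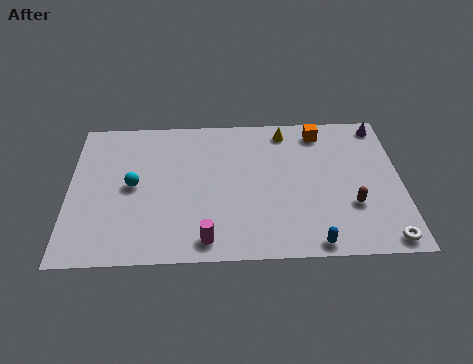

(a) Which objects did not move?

the cyan sphere and the purple cone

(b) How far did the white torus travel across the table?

2.2

The white torus was near (12.7, 2.5) before and (14.2, 0.9) after, so it travelled √(1.5² + 1.6²) ≈ 2.2 units.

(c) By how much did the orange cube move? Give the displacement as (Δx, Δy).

(1.8, 0.9)

From the two frames, the orange cube sits at roughly (9.7, 7.2) before and (11.5, 8.1) after.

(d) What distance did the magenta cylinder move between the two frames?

2.0

From (4.3, 1.9) to (6.2, 1.2), the magenta cylinder covered √(1.9² + 0.7²) ≈ 2.0 units.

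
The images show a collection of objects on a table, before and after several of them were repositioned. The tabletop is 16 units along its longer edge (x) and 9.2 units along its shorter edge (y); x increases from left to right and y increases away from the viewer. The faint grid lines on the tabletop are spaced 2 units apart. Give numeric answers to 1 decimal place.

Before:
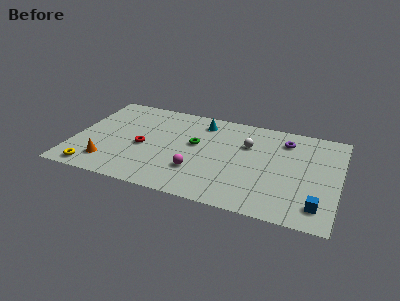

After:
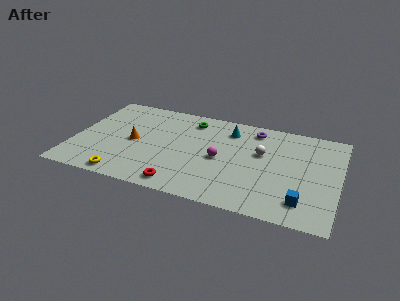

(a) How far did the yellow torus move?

1.9

The yellow torus was near (1.5, 1.0) before and (3.4, 0.9) after, so it travelled √(1.9² + 0.1²) ≈ 1.9 units.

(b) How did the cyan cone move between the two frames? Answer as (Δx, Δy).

(1.7, -0.3)

The cyan cone was at about (7.5, 7.6) and moved to about (9.2, 7.3).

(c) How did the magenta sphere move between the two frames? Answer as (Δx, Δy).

(1.3, 1.6)

From the two frames, the magenta sphere sits at roughly (7.6, 2.7) before and (8.9, 4.3) after.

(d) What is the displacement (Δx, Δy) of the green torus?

(-0.5, 2.3)

From the two frames, the green torus sits at roughly (7.3, 5.3) before and (6.8, 7.6) after.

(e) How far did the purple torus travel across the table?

2.0

From (12.6, 7.3) to (10.7, 7.8), the purple torus covered √(1.9² + 0.5²) ≈ 2.0 units.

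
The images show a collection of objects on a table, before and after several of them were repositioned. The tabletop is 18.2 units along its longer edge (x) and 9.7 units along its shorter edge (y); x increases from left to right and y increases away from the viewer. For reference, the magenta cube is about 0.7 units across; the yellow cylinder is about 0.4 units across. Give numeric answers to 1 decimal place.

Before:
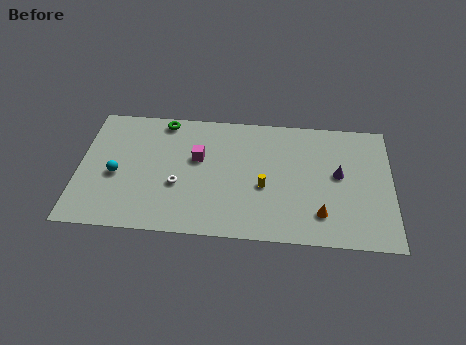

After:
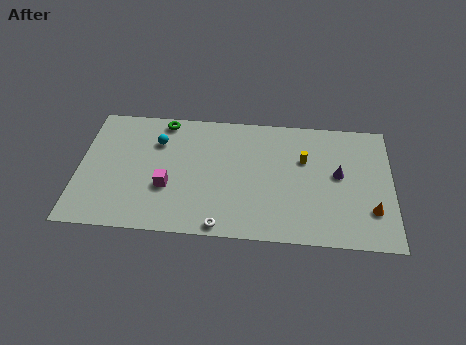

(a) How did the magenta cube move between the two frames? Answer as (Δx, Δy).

(-1.7, -2.4)

The magenta cube started near (6.9, 5.9) and ended near (5.2, 3.5).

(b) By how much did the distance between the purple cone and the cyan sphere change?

-2.2

They were about 12.9 units apart before and 10.7 after — 2.2 units closer together.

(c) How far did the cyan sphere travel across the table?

3.6

The cyan sphere moved from about (2.2, 4.2) to (4.5, 7.0), a distance of √(2.3² + 2.8²) ≈ 3.6.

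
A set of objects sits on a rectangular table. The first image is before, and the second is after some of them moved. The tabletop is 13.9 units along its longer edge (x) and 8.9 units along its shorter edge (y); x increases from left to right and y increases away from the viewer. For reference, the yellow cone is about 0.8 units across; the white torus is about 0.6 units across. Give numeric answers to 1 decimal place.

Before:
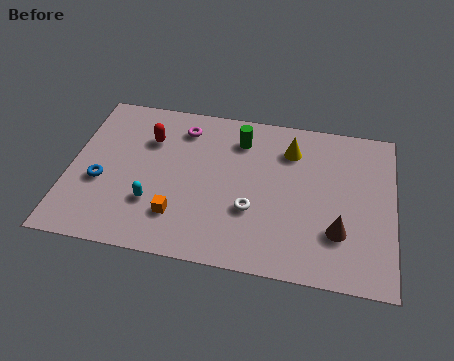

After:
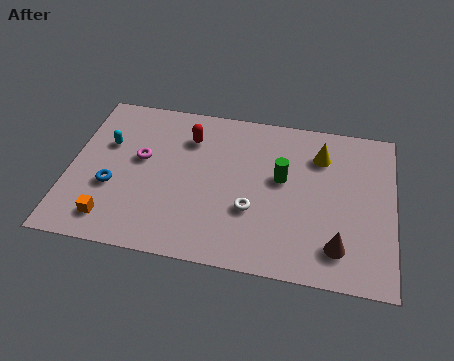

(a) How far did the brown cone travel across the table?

0.8

The brown cone was near (11.6, 2.6) before and (11.6, 1.8) after, so it travelled √(0.0² + 0.8²) ≈ 0.8 units.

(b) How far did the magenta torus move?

2.7

The magenta torus moved from about (4.7, 7.2) to (3.0, 5.1), a distance of √(1.7² + 2.1²) ≈ 2.7.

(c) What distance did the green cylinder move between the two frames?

2.7

From (7.2, 7.0) to (9.1, 5.1), the green cylinder covered √(1.9² + 1.9²) ≈ 2.7 units.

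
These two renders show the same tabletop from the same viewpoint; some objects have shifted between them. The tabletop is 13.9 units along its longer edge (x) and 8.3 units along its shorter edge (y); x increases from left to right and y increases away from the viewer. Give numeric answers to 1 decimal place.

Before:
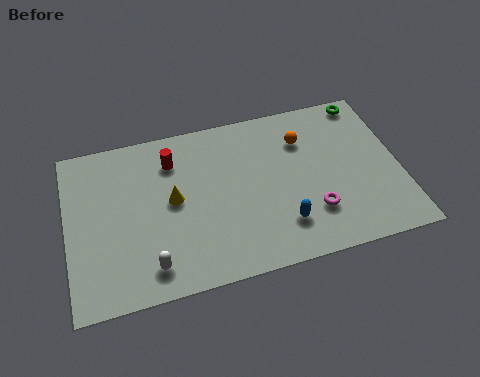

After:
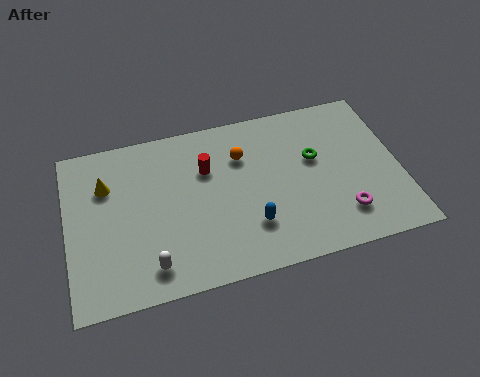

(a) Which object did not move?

the white capsule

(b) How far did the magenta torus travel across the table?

1.3

The magenta torus moved from about (10.1, 2.3) to (11.3, 1.9), a distance of √(1.2² + 0.4²) ≈ 1.3.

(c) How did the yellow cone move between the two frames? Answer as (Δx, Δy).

(-2.7, 1.4)

The yellow cone was at about (4.4, 4.4) and moved to about (1.7, 5.8).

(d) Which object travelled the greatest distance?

the green torus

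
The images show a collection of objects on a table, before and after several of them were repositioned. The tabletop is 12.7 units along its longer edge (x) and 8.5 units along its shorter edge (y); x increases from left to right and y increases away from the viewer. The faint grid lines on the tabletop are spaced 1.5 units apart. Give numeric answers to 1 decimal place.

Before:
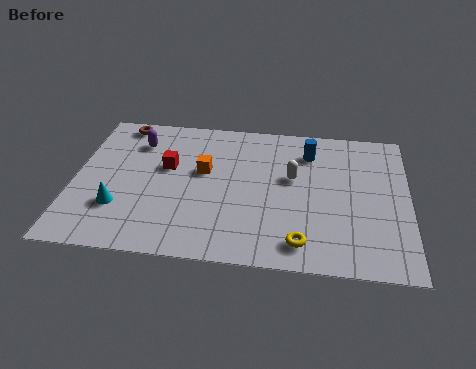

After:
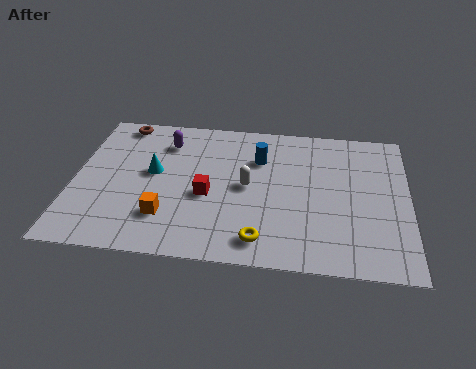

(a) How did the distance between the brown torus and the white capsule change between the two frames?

-1.2

They were about 7.2 units apart before and 6.0 after — 1.2 units closer together.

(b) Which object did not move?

the brown torus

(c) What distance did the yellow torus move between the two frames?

1.5

From (8.7, 1.3) to (7.2, 1.3), the yellow torus covered √(1.5² + 0.0²) ≈ 1.5 units.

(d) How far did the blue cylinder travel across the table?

2.0

The blue cylinder was near (8.9, 6.6) before and (7.0, 6.0) after, so it travelled √(1.9² + 0.6²) ≈ 2.0 units.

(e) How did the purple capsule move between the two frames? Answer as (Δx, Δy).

(1.1, 0.1)

From the two frames, the purple capsule sits at roughly (2.3, 6.5) before and (3.4, 6.6) after.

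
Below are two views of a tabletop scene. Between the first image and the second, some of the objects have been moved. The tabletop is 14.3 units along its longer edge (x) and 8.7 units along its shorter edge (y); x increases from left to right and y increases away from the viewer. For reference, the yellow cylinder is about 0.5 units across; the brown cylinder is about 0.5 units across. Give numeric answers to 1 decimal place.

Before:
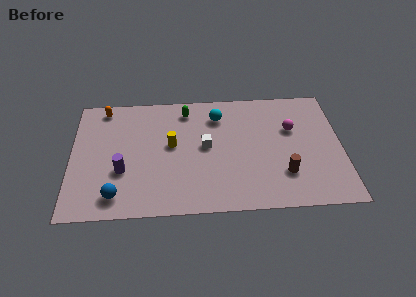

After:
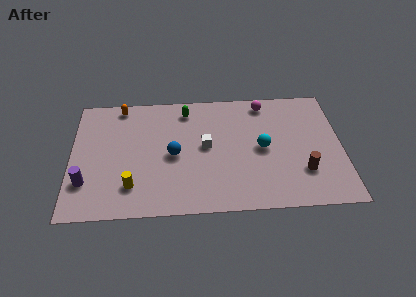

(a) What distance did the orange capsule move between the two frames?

0.9

The orange capsule was near (1.7, 7.7) before and (2.6, 7.8) after, so it travelled √(0.9² + 0.1²) ≈ 0.9 units.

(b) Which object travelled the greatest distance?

the blue sphere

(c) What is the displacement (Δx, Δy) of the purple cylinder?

(-1.9, -0.7)

From the two frames, the purple cylinder sits at roughly (2.7, 3.1) before and (0.8, 2.4) after.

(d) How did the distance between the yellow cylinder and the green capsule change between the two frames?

+3.4

The distance was about 2.6 in the first image and 6.0 in the second, so they moved 3.4 units further apart.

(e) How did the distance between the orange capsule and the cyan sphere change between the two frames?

+2.1

The distance was about 6.2 in the first image and 8.3 in the second, so they moved 2.1 units further apart.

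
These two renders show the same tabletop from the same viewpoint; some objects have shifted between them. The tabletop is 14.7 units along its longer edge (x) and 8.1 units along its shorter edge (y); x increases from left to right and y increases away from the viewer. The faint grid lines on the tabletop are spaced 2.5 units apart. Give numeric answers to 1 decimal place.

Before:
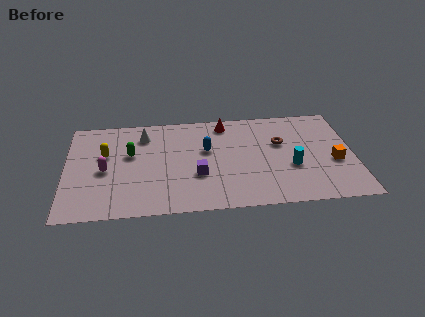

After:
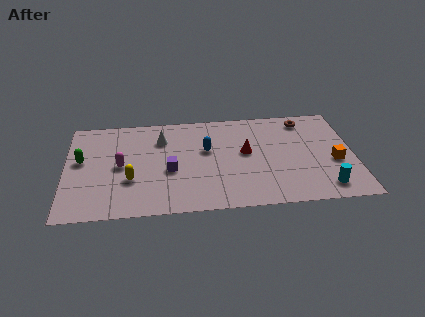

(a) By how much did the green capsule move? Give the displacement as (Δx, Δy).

(-2.5, -0.3)

From the two frames, the green capsule sits at roughly (3.3, 4.9) before and (0.8, 4.6) after.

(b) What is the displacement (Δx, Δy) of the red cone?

(1.0, -2.5)

From the two frames, the red cone sits at roughly (8.2, 7.0) before and (9.2, 4.5) after.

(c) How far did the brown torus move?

2.2

The brown torus moved from about (11.0, 5.1) to (12.3, 6.9), a distance of √(1.3² + 1.8²) ≈ 2.2.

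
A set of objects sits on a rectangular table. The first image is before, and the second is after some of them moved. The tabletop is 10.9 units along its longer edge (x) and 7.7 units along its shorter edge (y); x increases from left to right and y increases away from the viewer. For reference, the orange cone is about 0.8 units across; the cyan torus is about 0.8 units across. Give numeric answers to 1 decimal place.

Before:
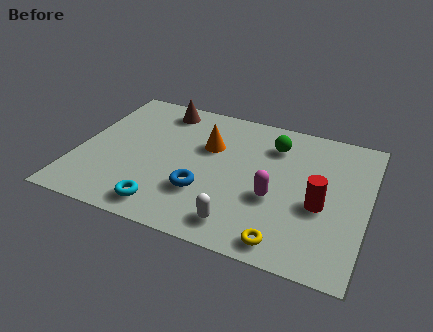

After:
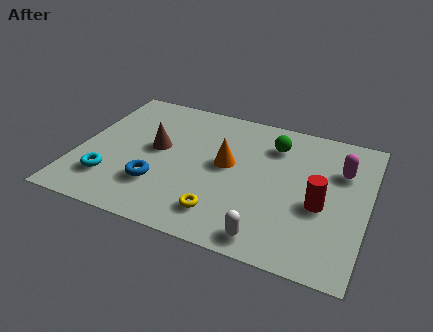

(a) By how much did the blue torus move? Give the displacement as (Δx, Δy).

(-1.7, -0.2)

The blue torus was at about (4.9, 2.4) and moved to about (3.2, 2.2).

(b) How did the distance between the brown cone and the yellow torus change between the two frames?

-3.9

Before: roughly 7.8 units apart; after: 3.9. That's 3.9 units closer together.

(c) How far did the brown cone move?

2.4

The brown cone moved from about (2.8, 6.6) to (2.9, 4.2), a distance of √(0.1² + 2.4²) ≈ 2.4.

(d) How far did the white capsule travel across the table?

1.1

The white capsule was near (6.4, 1.2) before and (7.5, 0.9) after, so it travelled √(1.1² + 0.3²) ≈ 1.1 units.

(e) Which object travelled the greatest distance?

the magenta capsule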